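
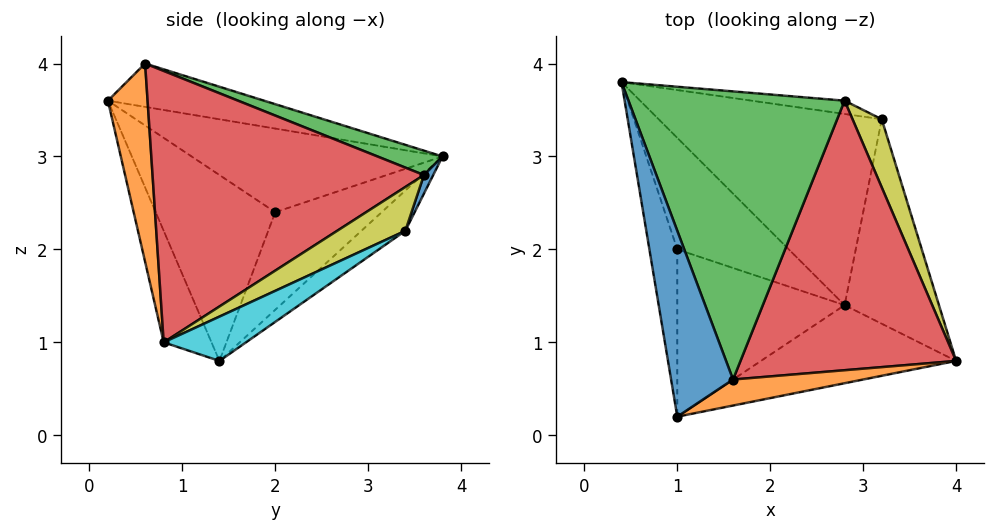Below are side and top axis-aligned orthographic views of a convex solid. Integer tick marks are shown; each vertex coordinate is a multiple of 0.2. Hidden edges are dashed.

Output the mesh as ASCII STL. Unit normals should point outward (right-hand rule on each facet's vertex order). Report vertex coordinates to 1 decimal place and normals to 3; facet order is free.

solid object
 facet normal -0.573 0.041 0.819
  outer loop
   vertex 1.6 0.6 4.0
   vertex 0.4 3.8 3.0
   vertex 1.0 0.2 3.6
  endloop
 endfacet
 facet normal 0.406 -0.874 0.266
  outer loop
   vertex 1.6 0.6 4.0
   vertex 1.0 0.2 3.6
   vertex 4.0 0.8 1.0
  endloop
 endfacet
 facet normal 0.106 0.333 0.937
  outer loop
   vertex 2.8 3.6 2.8
   vertex 0.4 3.8 3.0
   vertex 1.6 0.6 4.0
  endloop
 endfacet
 facet normal 0.781 -0.064 0.621
  outer loop
   vertex 2.8 3.6 2.8
   vertex 1.6 0.6 4.0
   vertex 4.0 0.8 1.0
  endloop
 endfacet
 facet normal -0.305 -0.788 -0.534
  outer loop
   vertex 2.8 1.4 0.8
   vertex 4.0 0.8 1.0
   vertex 1.0 0.2 3.6
  endloop
 endfacet
 facet normal -0.928 -0.206 -0.309
  outer loop
   vertex 1.0 2.0 2.4
   vertex 1.0 0.2 3.6
   vertex 0.4 3.8 3.0
  endloop
 endfacet
 facet normal -0.658 0.031 -0.752
  outer loop
   vertex 1.0 2.0 2.4
   vertex 0.4 3.8 3.0
   vertex 2.8 1.4 0.8
  endloop
 endfacet
 facet normal -0.679 -0.407 -0.611
  outer loop
   vertex 1.0 2.0 2.4
   vertex 2.8 1.4 0.8
   vertex 1.0 0.2 3.6
  endloop
 endfacet
 facet normal 0.832 0.000 0.555
  outer loop
   vertex 3.2 3.4 2.2
   vertex 2.8 3.6 2.8
   vertex 4.0 0.8 1.0
  endloop
 endfacet
 facet normal 0.373 0.481 -0.794
  outer loop
   vertex 3.2 3.4 2.2
   vertex 4.0 0.8 1.0
   vertex 2.8 1.4 0.8
  endloop
 endfacet
 facet normal 0.056 0.958 -0.282
  outer loop
   vertex 3.2 3.4 2.2
   vertex 0.4 3.8 3.0
   vertex 2.8 3.6 2.8
  endloop
 endfacet
 facet normal -0.144 0.587 -0.797
  outer loop
   vertex 3.2 3.4 2.2
   vertex 2.8 1.4 0.8
   vertex 0.4 3.8 3.0
  endloop
 endfacet
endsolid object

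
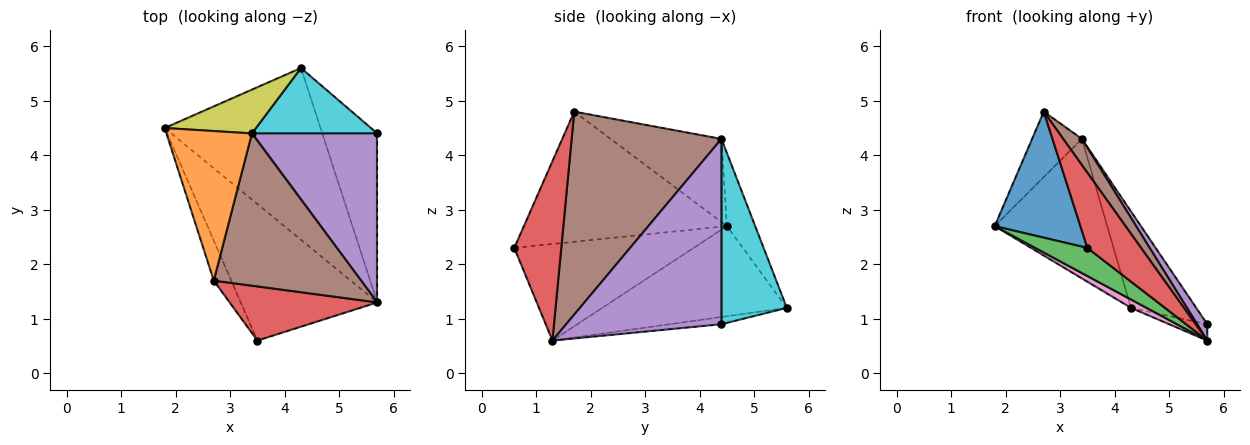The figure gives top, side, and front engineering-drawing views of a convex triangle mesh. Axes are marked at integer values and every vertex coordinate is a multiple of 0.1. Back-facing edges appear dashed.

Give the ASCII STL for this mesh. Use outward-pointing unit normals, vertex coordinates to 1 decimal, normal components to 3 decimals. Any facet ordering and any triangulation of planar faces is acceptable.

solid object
 facet normal -0.914 -0.386 -0.123
  outer loop
   vertex 2.7 1.7 4.8
   vertex 1.8 4.5 2.7
   vertex 3.5 0.6 2.3
  endloop
 endfacet
 facet normal -0.665 0.299 0.684
  outer loop
   vertex 3.4 4.4 4.3
   vertex 1.8 4.5 2.7
   vertex 2.7 1.7 4.8
  endloop
 endfacet
 facet normal -0.569 -0.166 -0.805
  outer loop
   vertex 5.7 1.3 0.6
   vertex 3.5 0.6 2.3
   vertex 1.8 4.5 2.7
  endloop
 endfacet
 facet normal 0.579 -0.662 0.476
  outer loop
   vertex 5.7 1.3 0.6
   vertex 2.7 1.7 4.8
   vertex 3.5 0.6 2.3
  endloop
 endfacet
 facet normal 0.827 -0.054 0.559
  outer loop
   vertex 5.7 1.3 0.6
   vertex 5.7 4.4 0.9
   vertex 3.4 4.4 4.3
  endloop
 endfacet
 facet normal 0.805 -0.100 0.585
  outer loop
   vertex 5.7 1.3 0.6
   vertex 3.4 4.4 4.3
   vertex 2.7 1.7 4.8
  endloop
 endfacet
 facet normal -0.500 -0.042 -0.865
  outer loop
   vertex 4.3 5.6 1.2
   vertex 5.7 1.3 0.6
   vertex 1.8 4.5 2.7
  endloop
 endfacet
 facet normal -0.130 0.096 -0.987
  outer loop
   vertex 4.3 5.6 1.2
   vertex 5.7 4.4 0.9
   vertex 5.7 1.3 0.6
  endloop
 endfacet
 facet normal -0.233 0.928 0.291
  outer loop
   vertex 4.3 5.6 1.2
   vertex 1.8 4.5 2.7
   vertex 3.4 4.4 4.3
  endloop
 endfacet
 facet normal 0.639 0.637 0.432
  outer loop
   vertex 4.3 5.6 1.2
   vertex 3.4 4.4 4.3
   vertex 5.7 4.4 0.9
  endloop
 endfacet
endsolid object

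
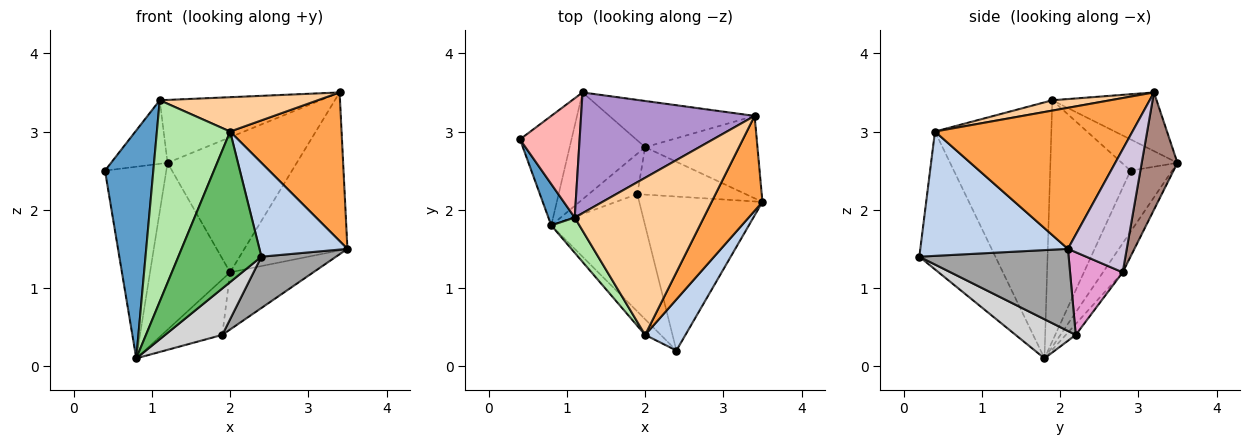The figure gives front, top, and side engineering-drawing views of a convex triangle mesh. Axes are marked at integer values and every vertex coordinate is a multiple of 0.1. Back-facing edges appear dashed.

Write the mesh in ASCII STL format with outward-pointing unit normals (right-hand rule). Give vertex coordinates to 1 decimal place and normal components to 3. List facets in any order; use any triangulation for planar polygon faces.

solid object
 facet normal -0.853 -0.513 0.093
  outer loop
   vertex 1.1 1.9 3.4
   vertex 0.4 2.9 2.5
   vertex 0.8 1.8 0.1
  endloop
 endfacet
 facet normal 0.827 -0.493 0.269
  outer loop
   vertex 2.0 0.4 3.0
   vertex 2.4 0.2 1.4
   vertex 3.5 2.1 1.5
  endloop
 endfacet
 facet normal 0.831 -0.469 0.299
  outer loop
   vertex 2.0 0.4 3.0
   vertex 3.5 2.1 1.5
   vertex 3.4 3.2 3.5
  endloop
 endfacet
 facet normal 0.078 -0.213 0.974
  outer loop
   vertex 2.0 0.4 3.0
   vertex 3.4 3.2 3.5
   vertex 1.1 1.9 3.4
  endloop
 endfacet
 facet normal -0.673 -0.735 -0.076
  outer loop
   vertex 2.0 0.4 3.0
   vertex 0.8 1.8 0.1
   vertex 2.4 0.2 1.4
  endloop
 endfacet
 facet normal -0.843 -0.530 0.093
  outer loop
   vertex 2.0 0.4 3.0
   vertex 1.1 1.9 3.4
   vertex 0.8 1.8 0.1
  endloop
 endfacet
 facet normal -0.508 0.748 -0.427
  outer loop
   vertex 1.2 3.5 2.6
   vertex 0.8 1.8 0.1
   vertex 0.4 2.9 2.5
  endloop
 endfacet
 facet normal -0.420 0.427 0.801
  outer loop
   vertex 1.2 3.5 2.6
   vertex 0.4 2.9 2.5
   vertex 1.1 1.9 3.4
  endloop
 endfacet
 facet normal -0.287 0.443 0.849
  outer loop
   vertex 1.2 3.5 2.6
   vertex 1.1 1.9 3.4
   vertex 3.4 3.2 3.5
  endloop
 endfacet
 facet normal 0.452 0.791 -0.413
  outer loop
   vertex 2.0 2.8 1.2
   vertex 3.4 3.2 3.5
   vertex 3.5 2.1 1.5
  endloop
 endfacet
 facet normal 0.253 0.915 -0.313
  outer loop
   vertex 2.0 2.8 1.2
   vertex 1.2 3.5 2.6
   vertex 3.4 3.2 3.5
  endloop
 endfacet
 facet normal -0.203 0.825 -0.528
  outer loop
   vertex 2.0 2.8 1.2
   vertex 0.8 1.8 0.1
   vertex 1.2 3.5 2.6
  endloop
 endfacet
 facet normal 0.438 0.692 -0.574
  outer loop
   vertex 1.9 2.2 0.4
   vertex 2.0 2.8 1.2
   vertex 3.5 2.1 1.5
  endloop
 endfacet
 facet normal -0.132 0.801 -0.584
  outer loop
   vertex 1.9 2.2 0.4
   vertex 0.8 1.8 0.1
   vertex 2.0 2.8 1.2
  endloop
 endfacet
 facet normal 0.535 -0.267 -0.802
  outer loop
   vertex 1.9 2.2 0.4
   vertex 3.5 2.1 1.5
   vertex 2.4 0.2 1.4
  endloop
 endfacet
 facet normal 0.361 -0.343 -0.867
  outer loop
   vertex 1.9 2.2 0.4
   vertex 2.4 0.2 1.4
   vertex 0.8 1.8 0.1
  endloop
 endfacet
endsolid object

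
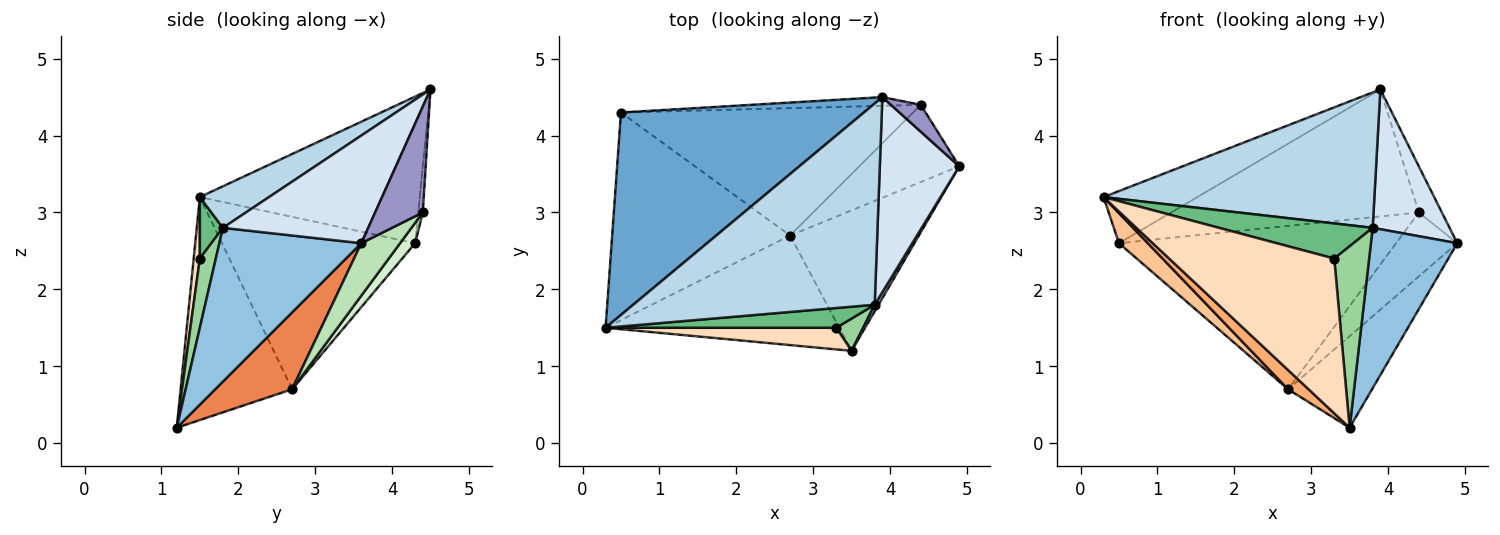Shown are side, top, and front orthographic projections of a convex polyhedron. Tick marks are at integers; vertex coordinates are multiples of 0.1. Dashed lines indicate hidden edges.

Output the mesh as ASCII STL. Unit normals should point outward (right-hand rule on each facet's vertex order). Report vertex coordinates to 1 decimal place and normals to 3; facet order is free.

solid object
 facet normal -0.505 0.215 0.836
  outer loop
   vertex 0.5 4.3 2.6
   vertex 0.3 1.5 3.2
   vertex 3.9 4.5 4.6
  endloop
 endfacet
 facet normal 0.854 -0.520 0.021
  outer loop
   vertex 3.8 1.8 2.8
   vertex 3.5 1.2 0.2
   vertex 4.9 3.6 2.6
  endloop
 endfacet
 facet normal 0.141 -0.553 0.821
  outer loop
   vertex 3.8 1.8 2.8
   vertex 3.9 4.5 4.6
   vertex 0.3 1.5 3.2
  endloop
 endfacet
 facet normal 0.740 -0.392 0.546
  outer loop
   vertex 3.8 1.8 2.8
   vertex 4.9 3.6 2.6
   vertex 3.9 4.5 4.6
  endloop
 endfacet
 facet normal 0.447 0.488 -0.749
  outer loop
   vertex 2.7 2.7 0.7
   vertex 4.9 3.6 2.6
   vertex 3.5 1.2 0.2
  endloop
 endfacet
 facet normal -0.685 -0.126 -0.718
  outer loop
   vertex 2.7 2.7 0.7
   vertex 3.5 1.2 0.2
   vertex 0.3 1.5 3.2
  endloop
 endfacet
 facet normal -0.692 -0.104 -0.714
  outer loop
   vertex 2.7 2.7 0.7
   vertex 0.3 1.5 3.2
   vertex 0.5 4.3 2.6
  endloop
 endfacet
 facet normal 0.037 -0.990 0.138
  outer loop
   vertex 3.3 1.5 2.4
   vertex 0.3 1.5 3.2
   vertex 3.5 1.2 0.2
  endloop
 endfacet
 facet normal 0.130 -0.864 0.486
  outer loop
   vertex 3.3 1.5 2.4
   vertex 3.8 1.8 2.8
   vertex 0.3 1.5 3.2
  endloop
 endfacet
 facet normal 0.411 -0.898 0.160
  outer loop
   vertex 3.3 1.5 2.4
   vertex 3.5 1.2 0.2
   vertex 3.8 1.8 2.8
  endloop
 endfacet
 facet normal 0.375 0.591 -0.714
  outer loop
   vertex 4.4 4.4 3.0
   vertex 4.9 3.6 2.6
   vertex 2.7 2.7 0.7
  endloop
 endfacet
 facet normal 0.043 0.788 -0.614
  outer loop
   vertex 4.4 4.4 3.0
   vertex 2.7 2.7 0.7
   vertex 0.5 4.3 2.6
  endloop
 endfacet
 facet normal 0.872 0.422 0.246
  outer loop
   vertex 4.4 4.4 3.0
   vertex 3.9 4.5 4.6
   vertex 4.9 3.6 2.6
  endloop
 endfacet
 facet normal -0.019 0.998 -0.068
  outer loop
   vertex 4.4 4.4 3.0
   vertex 0.5 4.3 2.6
   vertex 3.9 4.5 4.6
  endloop
 endfacet
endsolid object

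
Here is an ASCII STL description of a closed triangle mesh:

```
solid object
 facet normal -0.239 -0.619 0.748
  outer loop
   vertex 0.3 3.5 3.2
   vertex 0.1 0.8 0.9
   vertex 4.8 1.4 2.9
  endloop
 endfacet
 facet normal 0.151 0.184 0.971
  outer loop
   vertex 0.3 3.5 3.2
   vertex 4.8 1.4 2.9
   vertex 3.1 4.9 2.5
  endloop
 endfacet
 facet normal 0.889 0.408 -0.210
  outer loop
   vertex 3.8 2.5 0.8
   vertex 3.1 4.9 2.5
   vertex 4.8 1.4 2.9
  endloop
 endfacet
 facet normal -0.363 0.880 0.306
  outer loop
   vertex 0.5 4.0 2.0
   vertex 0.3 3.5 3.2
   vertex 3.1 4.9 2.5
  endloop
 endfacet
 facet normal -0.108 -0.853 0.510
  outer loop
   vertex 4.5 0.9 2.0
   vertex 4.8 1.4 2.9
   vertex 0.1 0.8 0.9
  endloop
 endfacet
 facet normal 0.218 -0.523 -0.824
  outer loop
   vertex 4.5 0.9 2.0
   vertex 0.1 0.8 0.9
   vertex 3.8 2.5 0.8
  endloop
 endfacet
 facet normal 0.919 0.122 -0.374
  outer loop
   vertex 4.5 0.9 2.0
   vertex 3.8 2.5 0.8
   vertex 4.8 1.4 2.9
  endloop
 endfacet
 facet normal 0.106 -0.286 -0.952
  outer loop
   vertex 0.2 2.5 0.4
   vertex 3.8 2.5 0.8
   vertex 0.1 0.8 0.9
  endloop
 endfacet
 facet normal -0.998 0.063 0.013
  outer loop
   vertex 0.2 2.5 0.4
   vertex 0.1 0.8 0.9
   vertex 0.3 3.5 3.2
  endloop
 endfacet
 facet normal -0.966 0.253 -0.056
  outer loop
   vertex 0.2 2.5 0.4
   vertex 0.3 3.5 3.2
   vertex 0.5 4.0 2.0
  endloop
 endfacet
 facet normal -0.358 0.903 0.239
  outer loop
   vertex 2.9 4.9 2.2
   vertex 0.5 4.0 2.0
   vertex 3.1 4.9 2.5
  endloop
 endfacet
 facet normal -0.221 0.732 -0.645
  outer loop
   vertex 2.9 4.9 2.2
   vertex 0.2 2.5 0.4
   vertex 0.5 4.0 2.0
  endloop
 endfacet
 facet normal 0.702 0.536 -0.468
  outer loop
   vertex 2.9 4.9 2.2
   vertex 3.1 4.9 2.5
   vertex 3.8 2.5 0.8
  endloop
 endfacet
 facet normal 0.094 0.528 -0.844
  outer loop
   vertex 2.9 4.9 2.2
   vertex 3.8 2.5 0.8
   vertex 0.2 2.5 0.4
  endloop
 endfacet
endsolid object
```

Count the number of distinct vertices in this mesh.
9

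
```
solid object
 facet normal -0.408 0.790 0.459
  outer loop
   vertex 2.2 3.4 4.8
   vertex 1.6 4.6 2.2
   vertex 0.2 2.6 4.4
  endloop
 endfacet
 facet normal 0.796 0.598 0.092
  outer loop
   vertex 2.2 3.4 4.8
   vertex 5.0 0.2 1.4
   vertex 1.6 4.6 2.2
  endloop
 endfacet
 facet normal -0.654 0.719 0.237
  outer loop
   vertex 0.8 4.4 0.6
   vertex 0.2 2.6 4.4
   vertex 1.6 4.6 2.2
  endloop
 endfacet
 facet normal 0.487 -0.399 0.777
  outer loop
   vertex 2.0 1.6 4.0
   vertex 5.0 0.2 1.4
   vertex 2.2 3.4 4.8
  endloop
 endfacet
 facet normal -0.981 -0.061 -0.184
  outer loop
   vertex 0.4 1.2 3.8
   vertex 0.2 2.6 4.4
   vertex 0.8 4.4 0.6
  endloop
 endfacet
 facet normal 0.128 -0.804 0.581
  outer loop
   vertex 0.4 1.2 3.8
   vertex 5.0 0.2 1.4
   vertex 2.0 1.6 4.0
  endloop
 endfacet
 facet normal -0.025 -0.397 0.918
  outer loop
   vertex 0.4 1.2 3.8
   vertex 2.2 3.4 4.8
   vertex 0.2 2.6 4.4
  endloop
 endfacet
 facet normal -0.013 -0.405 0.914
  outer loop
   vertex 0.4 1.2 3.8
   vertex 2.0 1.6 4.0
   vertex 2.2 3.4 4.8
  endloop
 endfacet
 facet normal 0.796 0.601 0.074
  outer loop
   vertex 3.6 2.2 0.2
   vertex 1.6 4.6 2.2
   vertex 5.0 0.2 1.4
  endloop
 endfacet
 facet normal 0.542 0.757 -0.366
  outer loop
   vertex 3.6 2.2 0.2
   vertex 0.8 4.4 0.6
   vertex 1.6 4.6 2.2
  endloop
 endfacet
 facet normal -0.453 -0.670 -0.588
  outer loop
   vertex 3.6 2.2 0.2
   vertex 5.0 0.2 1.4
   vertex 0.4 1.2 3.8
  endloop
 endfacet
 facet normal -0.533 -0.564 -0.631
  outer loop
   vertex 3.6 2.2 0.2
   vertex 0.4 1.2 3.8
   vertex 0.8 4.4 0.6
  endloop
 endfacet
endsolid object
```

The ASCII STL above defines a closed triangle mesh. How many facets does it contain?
12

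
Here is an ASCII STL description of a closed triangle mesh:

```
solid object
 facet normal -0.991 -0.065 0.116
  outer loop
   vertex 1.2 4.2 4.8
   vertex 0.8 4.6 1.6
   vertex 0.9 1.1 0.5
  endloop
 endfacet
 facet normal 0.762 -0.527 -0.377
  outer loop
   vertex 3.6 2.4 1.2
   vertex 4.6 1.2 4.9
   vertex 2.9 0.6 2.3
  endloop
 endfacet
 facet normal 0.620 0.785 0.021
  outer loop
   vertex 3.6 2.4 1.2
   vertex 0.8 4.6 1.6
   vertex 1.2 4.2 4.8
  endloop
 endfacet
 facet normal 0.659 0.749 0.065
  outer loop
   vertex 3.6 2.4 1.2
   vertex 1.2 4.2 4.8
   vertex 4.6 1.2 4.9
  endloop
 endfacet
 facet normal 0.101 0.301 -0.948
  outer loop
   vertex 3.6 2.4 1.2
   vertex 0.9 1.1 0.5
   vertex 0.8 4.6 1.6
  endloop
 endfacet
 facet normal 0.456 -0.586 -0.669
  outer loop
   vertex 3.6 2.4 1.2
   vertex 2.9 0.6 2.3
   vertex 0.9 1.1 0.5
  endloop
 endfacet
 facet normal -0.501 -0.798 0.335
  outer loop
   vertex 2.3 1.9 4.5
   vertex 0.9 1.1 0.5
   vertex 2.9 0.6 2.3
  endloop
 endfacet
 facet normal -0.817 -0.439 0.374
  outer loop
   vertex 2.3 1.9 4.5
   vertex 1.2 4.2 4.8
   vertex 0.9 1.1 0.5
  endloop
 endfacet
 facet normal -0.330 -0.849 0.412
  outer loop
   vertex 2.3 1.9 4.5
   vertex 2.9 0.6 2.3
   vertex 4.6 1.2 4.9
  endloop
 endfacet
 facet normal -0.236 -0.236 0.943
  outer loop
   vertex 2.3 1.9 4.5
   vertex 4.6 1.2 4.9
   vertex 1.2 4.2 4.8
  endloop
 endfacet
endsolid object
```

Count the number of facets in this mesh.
10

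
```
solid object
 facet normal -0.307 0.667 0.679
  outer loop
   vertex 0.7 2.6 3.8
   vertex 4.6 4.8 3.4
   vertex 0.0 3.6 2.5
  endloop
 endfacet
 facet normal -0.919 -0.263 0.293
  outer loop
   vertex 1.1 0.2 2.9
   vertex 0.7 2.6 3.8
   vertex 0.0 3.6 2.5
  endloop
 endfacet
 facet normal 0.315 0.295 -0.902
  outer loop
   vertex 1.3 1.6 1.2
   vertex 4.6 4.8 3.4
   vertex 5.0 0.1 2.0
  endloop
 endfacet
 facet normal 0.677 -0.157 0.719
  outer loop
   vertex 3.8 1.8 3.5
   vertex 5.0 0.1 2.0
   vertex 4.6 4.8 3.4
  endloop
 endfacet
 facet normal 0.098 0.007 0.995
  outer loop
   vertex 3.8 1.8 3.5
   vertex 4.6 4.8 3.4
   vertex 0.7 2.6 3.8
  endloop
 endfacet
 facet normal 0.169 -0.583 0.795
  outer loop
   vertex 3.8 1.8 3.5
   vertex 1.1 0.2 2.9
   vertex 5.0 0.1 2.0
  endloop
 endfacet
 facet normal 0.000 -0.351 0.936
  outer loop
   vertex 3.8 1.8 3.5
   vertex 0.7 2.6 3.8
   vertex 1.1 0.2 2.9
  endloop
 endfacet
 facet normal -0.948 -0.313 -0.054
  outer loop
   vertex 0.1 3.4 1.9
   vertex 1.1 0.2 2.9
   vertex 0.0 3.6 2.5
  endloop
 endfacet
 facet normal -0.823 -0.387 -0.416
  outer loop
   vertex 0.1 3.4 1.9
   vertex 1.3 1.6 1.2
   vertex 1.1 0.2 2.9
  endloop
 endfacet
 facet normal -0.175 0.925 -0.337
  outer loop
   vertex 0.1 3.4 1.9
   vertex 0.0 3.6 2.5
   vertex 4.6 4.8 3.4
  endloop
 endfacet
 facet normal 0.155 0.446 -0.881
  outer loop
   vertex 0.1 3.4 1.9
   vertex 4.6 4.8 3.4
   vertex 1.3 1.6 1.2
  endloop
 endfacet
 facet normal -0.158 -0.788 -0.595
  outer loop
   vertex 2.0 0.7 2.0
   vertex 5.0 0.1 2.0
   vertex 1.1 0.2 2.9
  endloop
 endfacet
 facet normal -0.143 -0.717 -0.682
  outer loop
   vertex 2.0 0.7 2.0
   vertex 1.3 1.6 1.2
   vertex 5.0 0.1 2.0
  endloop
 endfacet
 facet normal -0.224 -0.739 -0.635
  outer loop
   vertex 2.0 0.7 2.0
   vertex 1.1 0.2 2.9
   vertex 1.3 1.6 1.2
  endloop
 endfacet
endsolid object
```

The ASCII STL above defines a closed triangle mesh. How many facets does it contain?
14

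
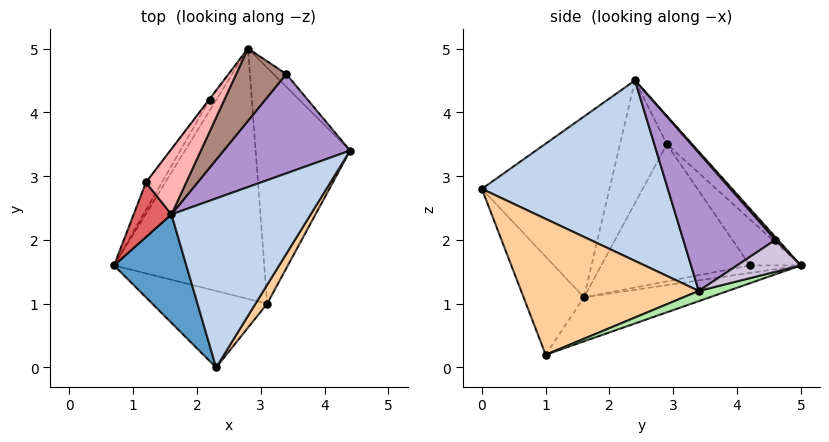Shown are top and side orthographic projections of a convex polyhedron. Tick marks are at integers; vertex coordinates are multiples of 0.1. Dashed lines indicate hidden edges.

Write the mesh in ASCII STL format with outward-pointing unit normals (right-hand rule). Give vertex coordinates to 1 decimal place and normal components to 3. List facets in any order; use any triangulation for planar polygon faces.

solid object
 facet normal -0.819 -0.471 0.328
  outer loop
   vertex 1.6 2.4 4.5
   vertex 0.7 1.6 1.1
   vertex 2.3 0.0 2.8
  endloop
 endfacet
 facet normal 0.776 -0.198 0.599
  outer loop
   vertex 1.6 2.4 4.5
   vertex 2.3 0.0 2.8
   vertex 4.4 3.4 1.2
  endloop
 endfacet
 facet normal -0.367 -0.825 -0.430
  outer loop
   vertex 3.1 1.0 0.2
   vertex 2.3 0.0 2.8
   vertex 0.7 1.6 1.1
  endloop
 endfacet
 facet normal 0.864 -0.499 0.074
  outer loop
   vertex 3.1 1.0 0.2
   vertex 4.4 3.4 1.2
   vertex 2.3 0.0 2.8
  endloop
 endfacet
 facet normal -0.268 0.300 -0.915
  outer loop
   vertex 3.1 1.0 0.2
   vertex 0.7 1.6 1.1
   vertex 2.8 5.0 1.6
  endloop
 endfacet
 facet normal 0.101 0.335 -0.937
  outer loop
   vertex 3.1 1.0 0.2
   vertex 2.8 5.0 1.6
   vertex 4.4 3.4 1.2
  endloop
 endfacet
 facet normal -0.941 -0.173 0.290
  outer loop
   vertex 1.2 2.9 3.5
   vertex 0.7 1.6 1.1
   vertex 1.6 2.4 4.5
  endloop
 endfacet
 facet normal -0.372 0.762 0.530
  outer loop
   vertex 1.2 2.9 3.5
   vertex 1.6 2.4 4.5
   vertex 2.8 5.0 1.6
  endloop
 endfacet
 facet normal 0.728 0.162 0.667
  outer loop
   vertex 3.4 4.6 2.0
   vertex 1.6 2.4 4.5
   vertex 4.4 3.4 1.2
  endloop
 endfacet
 facet normal 0.650 0.715 -0.260
  outer loop
   vertex 3.4 4.6 2.0
   vertex 4.4 3.4 1.2
   vertex 2.8 5.0 1.6
  endloop
 endfacet
 facet normal 0.040 0.736 0.676
  outer loop
   vertex 3.4 4.6 2.0
   vertex 2.8 5.0 1.6
   vertex 1.6 2.4 4.5
  endloop
 endfacet
 facet normal -0.649 0.487 -0.584
  outer loop
   vertex 2.2 4.2 1.6
   vertex 2.8 5.0 1.6
   vertex 0.7 1.6 1.1
  endloop
 endfacet
 facet normal -0.854 0.512 -0.099
  outer loop
   vertex 2.2 4.2 1.6
   vertex 0.7 1.6 1.1
   vertex 1.2 2.9 3.5
  endloop
 endfacet
 facet normal -0.800 0.600 -0.011
  outer loop
   vertex 2.2 4.2 1.6
   vertex 1.2 2.9 3.5
   vertex 2.8 5.0 1.6
  endloop
 endfacet
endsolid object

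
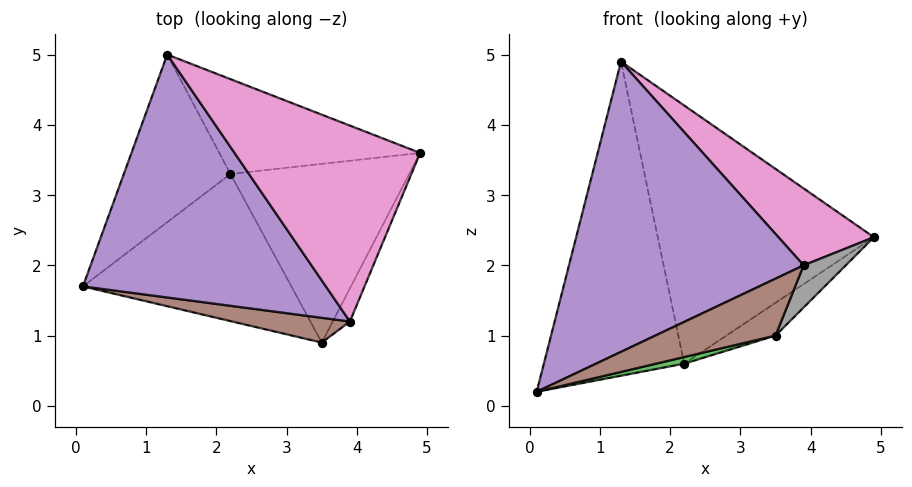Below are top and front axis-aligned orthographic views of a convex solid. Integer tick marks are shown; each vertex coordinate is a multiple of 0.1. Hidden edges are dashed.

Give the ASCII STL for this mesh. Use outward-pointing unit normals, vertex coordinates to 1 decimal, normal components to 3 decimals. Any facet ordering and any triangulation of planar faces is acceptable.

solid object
 facet normal -0.503 0.762 -0.407
  outer loop
   vertex 2.2 3.3 0.6
   vertex 0.1 1.7 0.2
   vertex 1.3 5.0 4.9
  endloop
 endfacet
 facet normal 0.125 0.931 -0.342
  outer loop
   vertex 2.2 3.3 0.6
   vertex 1.3 5.0 4.9
   vertex 4.9 3.6 2.4
  endloop
 endfacet
 facet normal 0.219 -0.044 -0.975
  outer loop
   vertex 2.2 3.3 0.6
   vertex 3.5 0.9 1.0
   vertex 0.1 1.7 0.2
  endloop
 endfacet
 facet normal 0.536 0.152 -0.830
  outer loop
   vertex 2.2 3.3 0.6
   vertex 4.9 3.6 2.4
   vertex 3.5 0.9 1.0
  endloop
 endfacet
 facet normal -0.375 -0.711 0.595
  outer loop
   vertex 3.9 1.2 2.0
   vertex 1.3 5.0 4.9
   vertex 0.1 1.7 0.2
  endloop
 endfacet
 facet normal -0.296 -0.876 0.381
  outer loop
   vertex 3.9 1.2 2.0
   vertex 0.1 1.7 0.2
   vertex 3.5 0.9 1.0
  endloop
 endfacet
 facet normal 0.450 -0.326 0.831
  outer loop
   vertex 3.9 1.2 2.0
   vertex 4.9 3.6 2.4
   vertex 1.3 5.0 4.9
  endloop
 endfacet
 facet normal 0.906 -0.334 -0.262
  outer loop
   vertex 3.9 1.2 2.0
   vertex 3.5 0.9 1.0
   vertex 4.9 3.6 2.4
  endloop
 endfacet
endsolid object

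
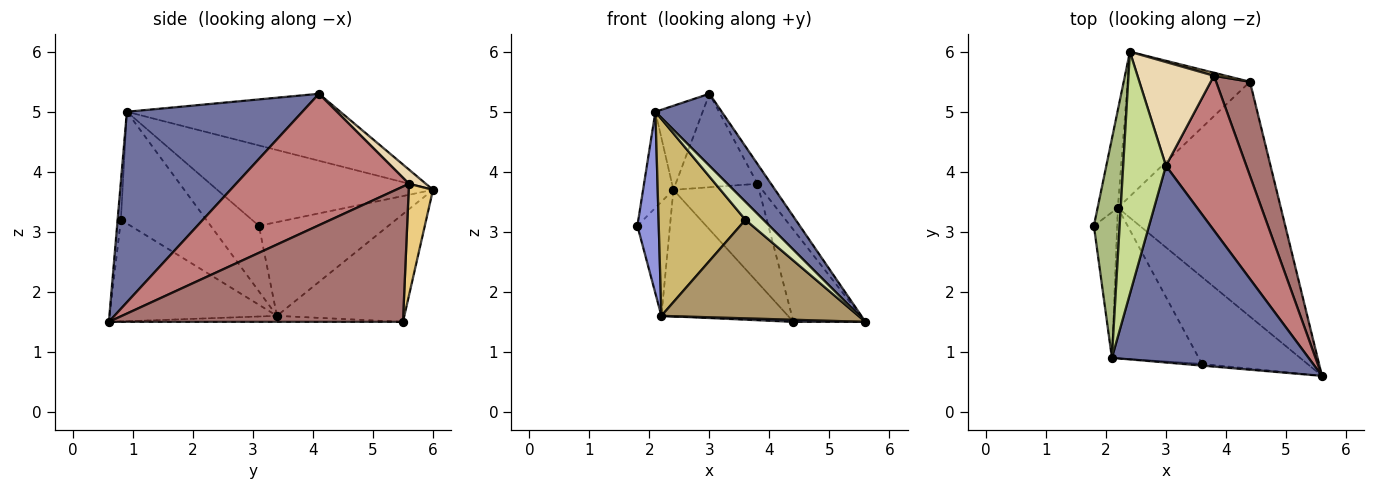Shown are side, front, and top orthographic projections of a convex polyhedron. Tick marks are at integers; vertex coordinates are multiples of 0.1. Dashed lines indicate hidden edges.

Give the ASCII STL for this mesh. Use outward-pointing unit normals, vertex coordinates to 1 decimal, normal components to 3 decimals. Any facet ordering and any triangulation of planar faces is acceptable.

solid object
 facet normal 0.673 -0.254 0.695
  outer loop
   vertex 2.1 0.9 5.0
   vertex 5.6 0.6 1.5
   vertex 3.0 4.1 5.3
  endloop
 endfacet
 facet normal -0.037 -0.009 -0.999
  outer loop
   vertex 2.2 3.4 1.6
   vertex 4.4 5.5 1.5
   vertex 5.6 0.6 1.5
  endloop
 endfacet
 facet normal -0.870 -0.385 -0.309
  outer loop
   vertex 2.2 3.4 1.6
   vertex 2.1 0.9 5.0
   vertex 1.8 3.1 3.1
  endloop
 endfacet
 facet normal -0.949 0.239 -0.205
  outer loop
   vertex 2.4 6.0 3.7
   vertex 2.2 3.4 1.6
   vertex 1.8 3.1 3.1
  endloop
 endfacet
 facet normal -0.553 0.549 -0.627
  outer loop
   vertex 2.4 6.0 3.7
   vertex 4.4 5.5 1.5
   vertex 2.2 3.4 1.6
  endloop
 endfacet
 facet normal -0.944 0.133 0.303
  outer loop
   vertex 2.4 6.0 3.7
   vertex 1.8 3.1 3.1
   vertex 2.1 0.9 5.0
  endloop
 endfacet
 facet normal -0.829 0.184 0.529
  outer loop
   vertex 2.4 6.0 3.7
   vertex 2.1 0.9 5.0
   vertex 3.0 4.1 5.3
  endloop
 endfacet
 facet normal -0.177 -0.980 -0.093
  outer loop
   vertex 3.6 0.8 3.2
   vertex 5.6 0.6 1.5
   vertex 2.1 0.9 5.0
  endloop
 endfacet
 facet normal -0.537 -0.633 -0.558
  outer loop
   vertex 3.6 0.8 3.2
   vertex 2.2 3.4 1.6
   vertex 5.6 0.6 1.5
  endloop
 endfacet
 facet normal -0.616 -0.626 -0.478
  outer loop
   vertex 3.6 0.8 3.2
   vertex 2.1 0.9 5.0
   vertex 2.2 3.4 1.6
  endloop
 endfacet
 facet normal 0.273 0.962 0.029
  outer loop
   vertex 3.8 5.6 3.8
   vertex 4.4 5.5 1.5
   vertex 2.4 6.0 3.7
  endloop
 endfacet
 facet normal 0.137 0.663 0.736
  outer loop
   vertex 3.8 5.6 3.8
   vertex 2.4 6.0 3.7
   vertex 3.0 4.1 5.3
  endloop
 endfacet
 facet normal 0.944 0.231 0.236
  outer loop
   vertex 3.8 5.6 3.8
   vertex 5.6 0.6 1.5
   vertex 4.4 5.5 1.5
  endloop
 endfacet
 facet normal 0.851 0.067 0.521
  outer loop
   vertex 3.8 5.6 3.8
   vertex 3.0 4.1 5.3
   vertex 5.6 0.6 1.5
  endloop
 endfacet
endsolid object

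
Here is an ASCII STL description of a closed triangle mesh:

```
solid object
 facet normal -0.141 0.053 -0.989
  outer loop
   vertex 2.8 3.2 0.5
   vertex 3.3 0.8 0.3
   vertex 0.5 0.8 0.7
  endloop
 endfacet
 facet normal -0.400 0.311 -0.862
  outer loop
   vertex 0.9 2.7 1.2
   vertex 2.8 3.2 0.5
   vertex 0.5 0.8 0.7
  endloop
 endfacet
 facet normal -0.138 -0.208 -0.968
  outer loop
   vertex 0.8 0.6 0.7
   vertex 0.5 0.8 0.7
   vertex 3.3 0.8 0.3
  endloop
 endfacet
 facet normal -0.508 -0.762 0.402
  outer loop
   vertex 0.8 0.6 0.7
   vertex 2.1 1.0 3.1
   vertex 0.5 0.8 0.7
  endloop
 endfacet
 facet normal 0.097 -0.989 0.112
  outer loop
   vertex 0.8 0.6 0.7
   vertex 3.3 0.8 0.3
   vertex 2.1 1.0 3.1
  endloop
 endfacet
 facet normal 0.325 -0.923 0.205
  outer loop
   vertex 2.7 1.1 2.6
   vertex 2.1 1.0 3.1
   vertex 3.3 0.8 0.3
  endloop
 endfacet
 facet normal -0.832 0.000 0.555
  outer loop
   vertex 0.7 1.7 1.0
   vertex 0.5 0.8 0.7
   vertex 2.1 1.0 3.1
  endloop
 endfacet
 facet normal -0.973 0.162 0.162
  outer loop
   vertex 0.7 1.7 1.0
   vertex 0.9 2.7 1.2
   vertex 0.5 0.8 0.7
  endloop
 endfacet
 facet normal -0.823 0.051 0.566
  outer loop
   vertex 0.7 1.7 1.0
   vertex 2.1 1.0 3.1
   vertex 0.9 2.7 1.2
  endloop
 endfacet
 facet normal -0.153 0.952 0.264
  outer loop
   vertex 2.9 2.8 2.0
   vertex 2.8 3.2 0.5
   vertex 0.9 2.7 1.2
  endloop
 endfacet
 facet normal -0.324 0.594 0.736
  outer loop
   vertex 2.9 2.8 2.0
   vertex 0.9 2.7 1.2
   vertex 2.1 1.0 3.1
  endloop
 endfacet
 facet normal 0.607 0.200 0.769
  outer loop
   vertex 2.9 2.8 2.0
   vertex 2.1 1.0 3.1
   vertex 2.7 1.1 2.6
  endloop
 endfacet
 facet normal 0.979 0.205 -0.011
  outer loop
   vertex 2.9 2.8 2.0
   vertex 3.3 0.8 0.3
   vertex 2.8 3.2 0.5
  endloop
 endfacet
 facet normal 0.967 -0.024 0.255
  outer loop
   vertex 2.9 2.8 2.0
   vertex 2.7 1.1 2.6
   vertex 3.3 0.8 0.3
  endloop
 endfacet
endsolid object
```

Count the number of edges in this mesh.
21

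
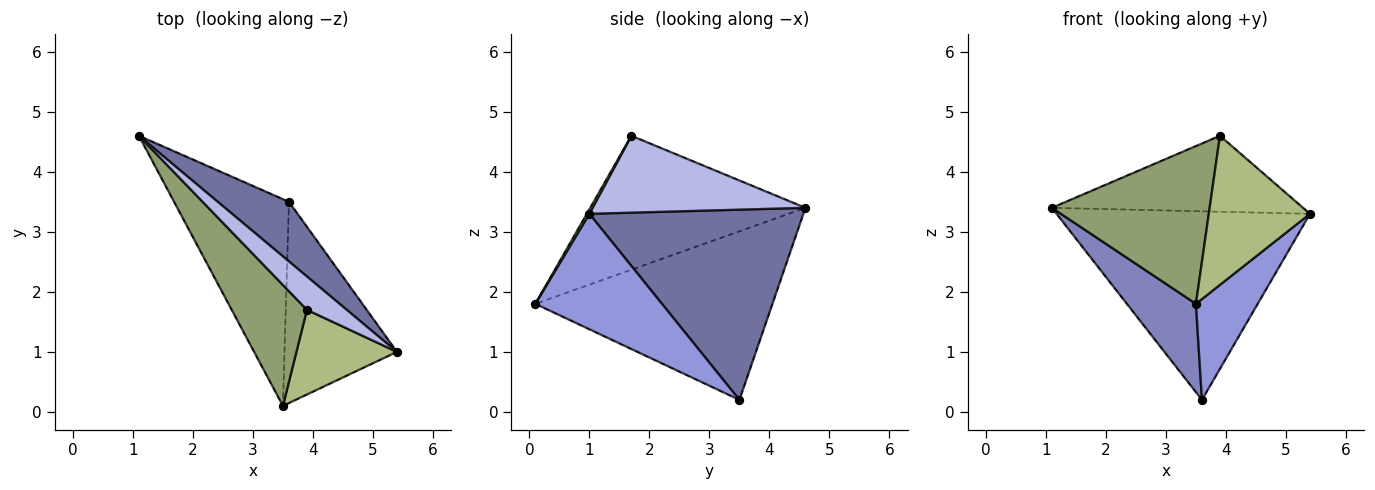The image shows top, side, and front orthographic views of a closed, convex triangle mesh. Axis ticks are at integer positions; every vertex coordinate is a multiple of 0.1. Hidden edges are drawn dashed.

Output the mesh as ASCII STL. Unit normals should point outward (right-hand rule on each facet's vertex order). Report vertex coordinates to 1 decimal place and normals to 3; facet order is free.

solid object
 facet normal 0.627 0.743 0.235
  outer loop
   vertex 3.6 3.5 0.2
   vertex 1.1 4.6 3.4
   vertex 5.4 1.0 3.3
  endloop
 endfacet
 facet normal -0.804 -0.234 -0.547
  outer loop
   vertex 3.6 3.5 0.2
   vertex 3.5 0.1 1.8
   vertex 1.1 4.6 3.4
  endloop
 endfacet
 facet normal 0.676 -0.330 -0.659
  outer loop
   vertex 3.6 3.5 0.2
   vertex 5.4 1.0 3.3
   vertex 3.5 0.1 1.8
  endloop
 endfacet
 facet normal 0.613 0.723 0.318
  outer loop
   vertex 3.9 1.7 4.6
   vertex 5.4 1.0 3.3
   vertex 1.1 4.6 3.4
  endloop
 endfacet
 facet normal -0.735 -0.539 0.413
  outer loop
   vertex 3.9 1.7 4.6
   vertex 1.1 4.6 3.4
   vertex 3.5 0.1 1.8
  endloop
 endfacet
 facet normal 0.022 -0.869 0.494
  outer loop
   vertex 3.9 1.7 4.6
   vertex 3.5 0.1 1.8
   vertex 5.4 1.0 3.3
  endloop
 endfacet
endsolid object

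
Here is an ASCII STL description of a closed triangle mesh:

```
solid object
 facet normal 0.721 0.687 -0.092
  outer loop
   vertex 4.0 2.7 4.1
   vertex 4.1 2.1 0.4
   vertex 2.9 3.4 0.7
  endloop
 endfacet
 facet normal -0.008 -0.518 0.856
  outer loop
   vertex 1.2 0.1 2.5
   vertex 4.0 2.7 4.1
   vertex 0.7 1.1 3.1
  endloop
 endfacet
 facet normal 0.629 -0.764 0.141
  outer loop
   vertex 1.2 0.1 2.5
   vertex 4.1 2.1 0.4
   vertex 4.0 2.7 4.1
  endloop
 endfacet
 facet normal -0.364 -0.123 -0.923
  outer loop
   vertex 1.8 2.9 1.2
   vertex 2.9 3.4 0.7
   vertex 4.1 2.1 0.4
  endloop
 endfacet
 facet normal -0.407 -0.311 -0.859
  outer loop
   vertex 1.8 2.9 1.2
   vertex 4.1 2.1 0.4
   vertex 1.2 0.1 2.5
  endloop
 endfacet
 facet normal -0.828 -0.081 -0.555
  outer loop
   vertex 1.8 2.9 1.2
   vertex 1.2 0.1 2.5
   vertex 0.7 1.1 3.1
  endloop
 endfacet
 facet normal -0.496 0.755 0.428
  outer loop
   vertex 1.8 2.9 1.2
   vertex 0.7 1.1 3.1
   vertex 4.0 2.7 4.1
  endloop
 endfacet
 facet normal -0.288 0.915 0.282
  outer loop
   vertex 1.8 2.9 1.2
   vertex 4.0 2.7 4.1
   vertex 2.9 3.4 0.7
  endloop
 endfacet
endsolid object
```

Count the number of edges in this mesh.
12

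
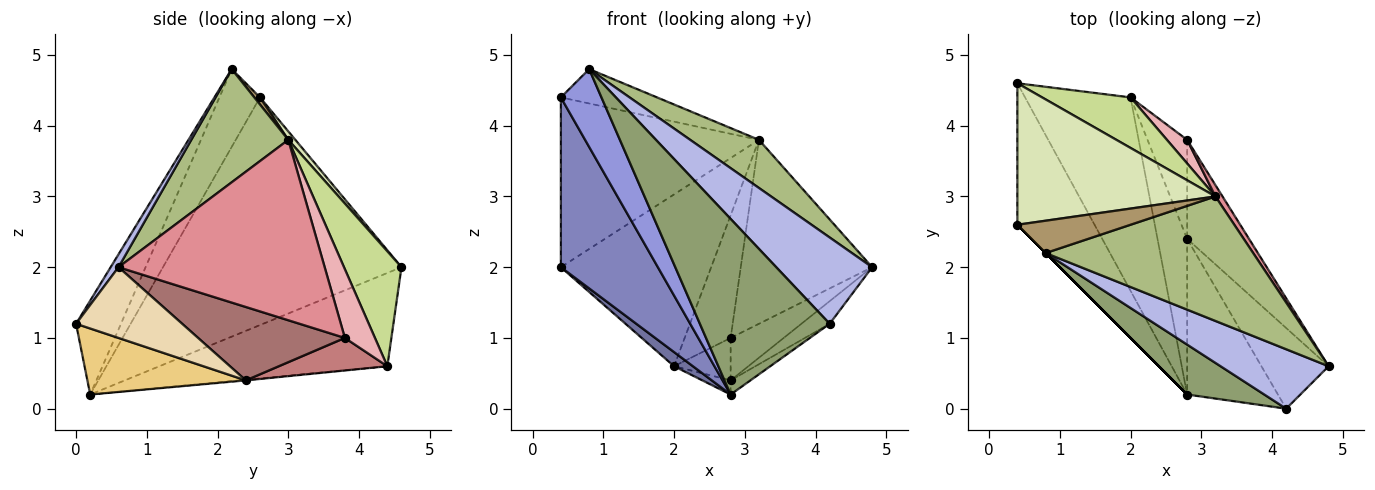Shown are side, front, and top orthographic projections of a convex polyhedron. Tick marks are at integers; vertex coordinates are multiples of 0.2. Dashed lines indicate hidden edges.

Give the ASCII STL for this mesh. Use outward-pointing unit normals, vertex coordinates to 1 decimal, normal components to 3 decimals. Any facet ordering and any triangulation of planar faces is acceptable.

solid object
 facet normal -0.661 -0.055 -0.748
  outer loop
   vertex 2.0 4.4 0.6
   vertex 2.8 0.2 0.2
   vertex 0.4 4.6 2.0
  endloop
 endfacet
 facet normal -0.884 -0.359 -0.300
  outer loop
   vertex 0.4 2.6 4.4
   vertex 0.4 4.6 2.0
   vertex 2.8 0.2 0.2
  endloop
 endfacet
 facet normal -0.707 -0.707 0.000
  outer loop
   vertex 0.4 2.6 4.4
   vertex 2.8 0.2 0.2
   vertex 0.8 2.2 4.8
  endloop
 endfacet
 facet normal 0.067 -0.822 0.566
  outer loop
   vertex 4.2 0.0 1.2
   vertex 4.8 0.6 2.0
   vertex 0.8 2.2 4.8
  endloop
 endfacet
 facet normal -0.316 -0.913 0.260
  outer loop
   vertex 4.2 0.0 1.2
   vertex 0.8 2.2 4.8
   vertex 2.8 0.2 0.2
  endloop
 endfacet
 facet normal 0.453 -0.321 0.831
  outer loop
   vertex 3.2 3.0 3.8
   vertex 0.8 2.2 4.8
   vertex 4.8 0.6 2.0
  endloop
 endfacet
 facet normal 0.344 0.901 0.265
  outer loop
   vertex 3.2 3.0 3.8
   vertex 2.0 4.4 0.6
   vertex 0.4 4.6 2.0
  endloop
 endfacet
 facet normal 0.027 0.768 0.640
  outer loop
   vertex 3.2 3.0 3.8
   vertex 0.4 4.6 2.0
   vertex 0.4 2.6 4.4
  endloop
 endfacet
 facet normal 0.043 0.728 0.685
  outer loop
   vertex 3.2 3.0 3.8
   vertex 0.4 2.6 4.4
   vertex 0.8 2.2 4.8
  endloop
 endfacet
 facet normal -0.023 0.091 -0.996
  outer loop
   vertex 2.8 2.4 0.4
   vertex 2.8 0.2 0.2
   vertex 2.0 4.4 0.6
  endloop
 endfacet
 facet normal 0.587 0.073 -0.807
  outer loop
   vertex 2.8 2.4 0.4
   vertex 4.2 0.0 1.2
   vertex 2.8 0.2 0.2
  endloop
 endfacet
 facet normal 0.712 0.190 -0.676
  outer loop
   vertex 2.8 2.4 0.4
   vertex 4.8 0.6 2.0
   vertex 4.2 0.0 1.2
  endloop
 endfacet
 facet normal 0.737 0.266 -0.621
  outer loop
   vertex 2.8 3.8 1.0
   vertex 4.8 0.6 2.0
   vertex 2.8 2.4 0.4
  endloop
 endfacet
 facet normal 0.603 0.314 -0.734
  outer loop
   vertex 2.8 3.8 1.0
   vertex 2.8 2.4 0.4
   vertex 2.0 4.4 0.6
  endloop
 endfacet
 facet normal 0.843 0.537 0.033
  outer loop
   vertex 2.8 3.8 1.0
   vertex 3.2 3.0 3.8
   vertex 4.8 0.6 2.0
  endloop
 endfacet
 facet normal 0.540 0.826 0.159
  outer loop
   vertex 2.8 3.8 1.0
   vertex 2.0 4.4 0.6
   vertex 3.2 3.0 3.8
  endloop
 endfacet
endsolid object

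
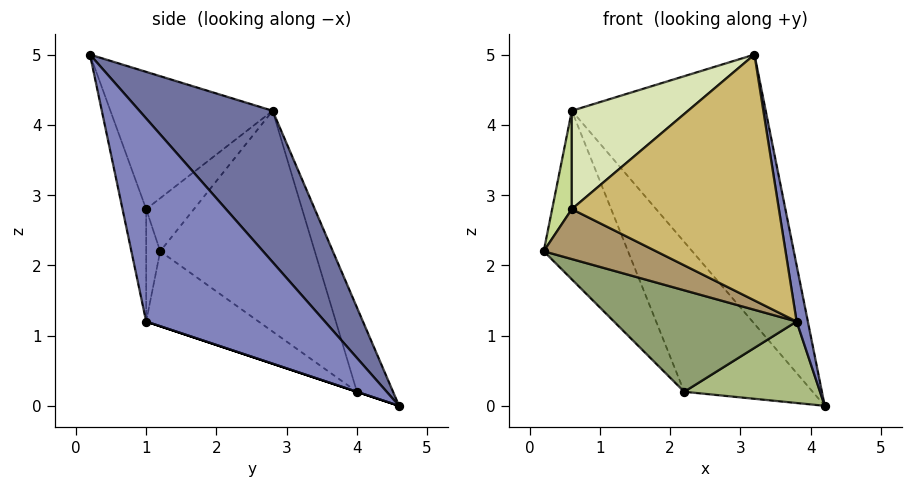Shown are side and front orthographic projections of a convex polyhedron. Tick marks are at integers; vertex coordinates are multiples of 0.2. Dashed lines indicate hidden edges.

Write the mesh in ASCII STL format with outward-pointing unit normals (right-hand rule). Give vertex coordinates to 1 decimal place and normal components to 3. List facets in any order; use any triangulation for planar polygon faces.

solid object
 facet normal 0.434 0.632 0.643
  outer loop
   vertex 0.6 2.8 4.2
   vertex 3.2 0.2 5.0
   vertex 4.2 4.6 0.0
  endloop
 endfacet
 facet normal 0.988 -0.062 0.143
  outer loop
   vertex 3.8 1.0 1.2
   vertex 4.2 4.6 0.0
   vertex 3.2 0.2 5.0
  endloop
 endfacet
 facet normal -0.860 0.469 -0.203
  outer loop
   vertex 2.2 4.0 0.2
   vertex 0.2 1.2 2.2
   vertex 0.6 2.8 4.2
  endloop
 endfacet
 facet normal -0.266 0.947 0.178
  outer loop
   vertex 2.2 4.0 0.2
   vertex 0.6 2.8 4.2
   vertex 4.2 4.6 0.0
  endloop
 endfacet
 facet normal -0.264 -0.429 -0.864
  outer loop
   vertex 2.2 4.0 0.2
   vertex 3.8 1.0 1.2
   vertex 0.2 1.2 2.2
  endloop
 endfacet
 facet normal 0.000 -0.316 -0.949
  outer loop
   vertex 2.2 4.0 0.2
   vertex 4.2 4.6 0.0
   vertex 3.8 1.0 1.2
  endloop
 endfacet
 facet normal -0.831 -0.342 0.440
  outer loop
   vertex 0.6 1.0 2.8
   vertex 0.6 2.8 4.2
   vertex 0.2 1.2 2.2
  endloop
 endfacet
 facet normal -0.651 -0.466 0.599
  outer loop
   vertex 0.6 1.0 2.8
   vertex 3.2 0.2 5.0
   vertex 0.6 2.8 4.2
  endloop
 endfacet
 facet normal -0.120 -0.963 -0.241
  outer loop
   vertex 0.6 1.0 2.8
   vertex 0.2 1.2 2.2
   vertex 3.8 1.0 1.2
  endloop
 endfacet
 facet normal -0.111 -0.969 -0.221
  outer loop
   vertex 0.6 1.0 2.8
   vertex 3.8 1.0 1.2
   vertex 3.2 0.2 5.0
  endloop
 endfacet
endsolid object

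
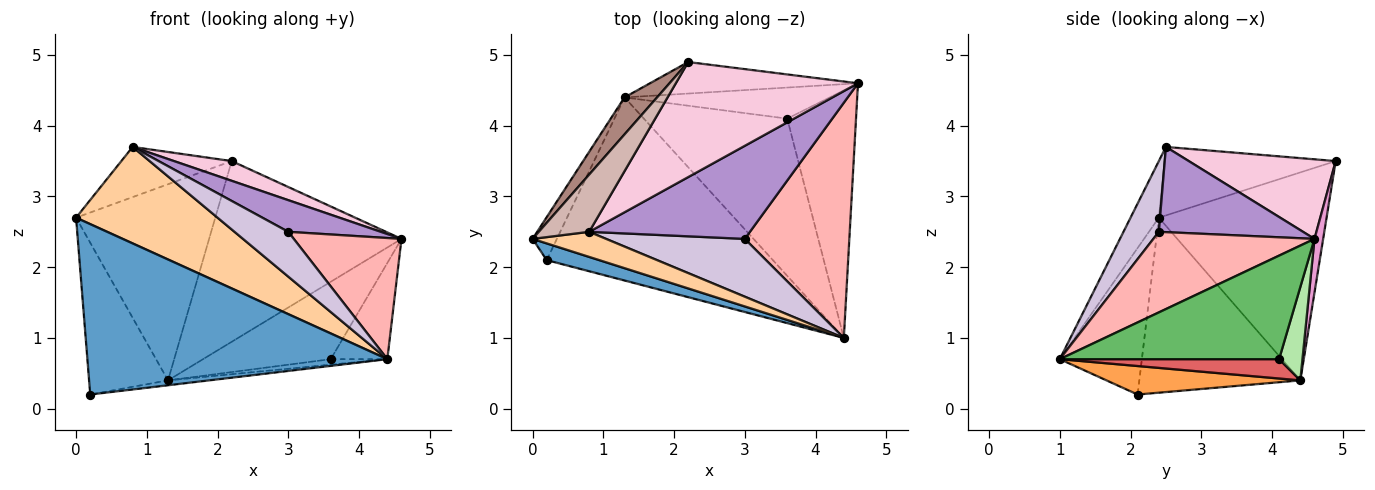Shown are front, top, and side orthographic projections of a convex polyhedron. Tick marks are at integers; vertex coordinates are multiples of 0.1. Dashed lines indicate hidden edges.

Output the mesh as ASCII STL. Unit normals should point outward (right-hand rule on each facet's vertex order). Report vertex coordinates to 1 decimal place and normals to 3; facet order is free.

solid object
 facet normal -0.263 -0.960 0.094
  outer loop
   vertex 0.2 2.1 0.2
   vertex 4.4 1.0 0.7
   vertex 0.0 2.4 2.7
  endloop
 endfacet
 facet normal -0.891 0.437 -0.124
  outer loop
   vertex 1.3 4.4 0.4
   vertex 0.2 2.1 0.2
   vertex 0.0 2.4 2.7
  endloop
 endfacet
 facet normal 0.125 0.026 -0.992
  outer loop
   vertex 1.3 4.4 0.4
   vertex 4.4 1.0 0.7
   vertex 0.2 2.1 0.2
  endloop
 endfacet
 facet normal -0.190 -0.950 0.247
  outer loop
   vertex 0.8 2.5 3.7
   vertex 0.0 2.4 2.7
   vertex 4.4 1.0 0.7
  endloop
 endfacet
 facet normal 0.814 0.210 -0.541
  outer loop
   vertex 3.6 4.1 0.7
   vertex 4.6 4.6 2.4
   vertex 4.4 1.0 0.7
  endloop
 endfacet
 facet normal 0.167 0.915 -0.367
  outer loop
   vertex 3.6 4.1 0.7
   vertex 1.3 4.4 0.4
   vertex 4.6 4.6 2.4
  endloop
 endfacet
 facet normal 0.134 0.034 -0.990
  outer loop
   vertex 3.6 4.1 0.7
   vertex 4.4 1.0 0.7
   vertex 1.3 4.4 0.4
  endloop
 endfacet
 facet normal 0.565 -0.378 0.733
  outer loop
   vertex 3.0 2.4 2.5
   vertex 4.4 1.0 0.7
   vertex 4.6 4.6 2.4
  endloop
 endfacet
 facet normal 0.448 -0.288 0.846
  outer loop
   vertex 3.0 2.4 2.5
   vertex 4.6 4.6 2.4
   vertex 0.8 2.5 3.7
  endloop
 endfacet
 facet normal 0.374 -0.568 0.733
  outer loop
   vertex 3.0 2.4 2.5
   vertex 0.8 2.5 3.7
   vertex 4.4 1.0 0.7
  endloop
 endfacet
 facet normal -0.764 0.634 0.120
  outer loop
   vertex 2.2 4.9 3.5
   vertex 1.3 4.4 0.4
   vertex 0.0 2.4 2.7
  endloop
 endfacet
 facet normal -0.715 0.461 0.526
  outer loop
   vertex 2.2 4.9 3.5
   vertex 0.0 2.4 2.7
   vertex 0.8 2.5 3.7
  endloop
 endfacet
 facet normal 0.044 0.984 -0.172
  outer loop
   vertex 2.2 4.9 3.5
   vertex 4.6 4.6 2.4
   vertex 1.3 4.4 0.4
  endloop
 endfacet
 facet normal 0.395 -0.155 0.905
  outer loop
   vertex 2.2 4.9 3.5
   vertex 0.8 2.5 3.7
   vertex 4.6 4.6 2.4
  endloop
 endfacet
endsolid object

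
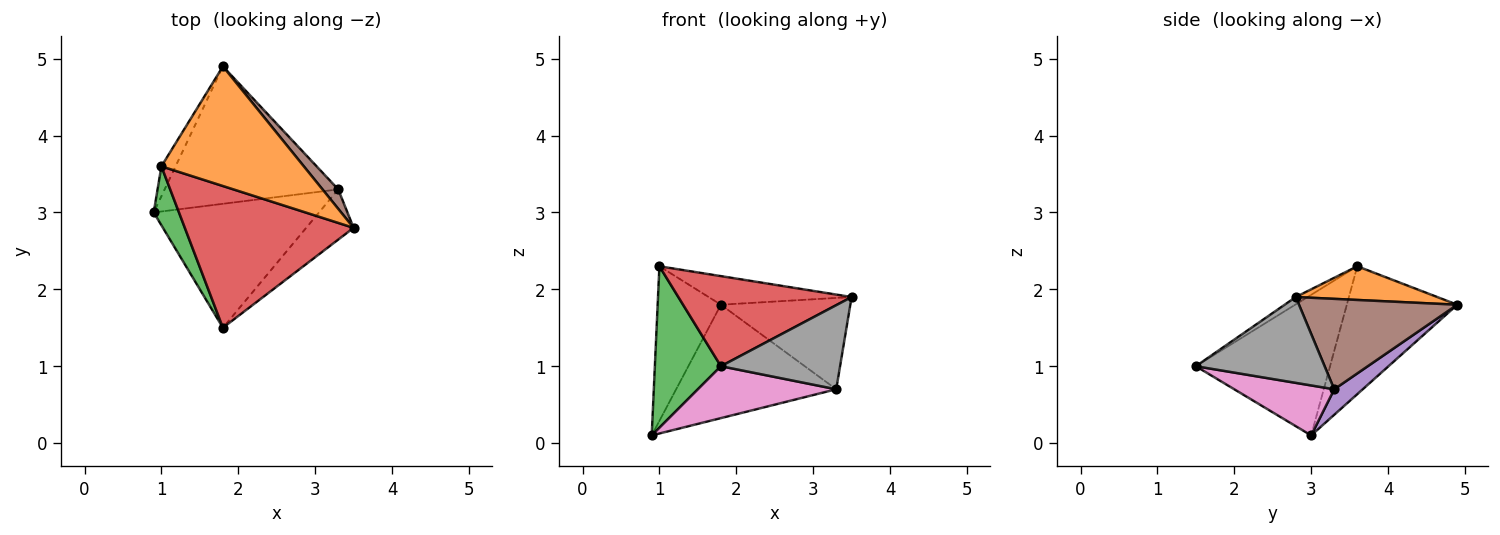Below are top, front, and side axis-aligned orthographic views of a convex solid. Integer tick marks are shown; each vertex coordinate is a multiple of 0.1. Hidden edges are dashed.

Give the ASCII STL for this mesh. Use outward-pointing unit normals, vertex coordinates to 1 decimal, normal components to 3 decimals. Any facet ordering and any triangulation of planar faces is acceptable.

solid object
 facet normal -0.864 0.495 -0.096
  outer loop
   vertex 1.0 3.6 2.3
   vertex 1.8 4.9 1.8
   vertex 0.9 3.0 0.1
  endloop
 endfacet
 facet normal 0.224 0.227 0.948
  outer loop
   vertex 1.0 3.6 2.3
   vertex 3.5 2.8 1.9
   vertex 1.8 4.9 1.8
  endloop
 endfacet
 facet normal -0.886 -0.436 0.159
  outer loop
   vertex 1.8 1.5 1.0
   vertex 1.0 3.6 2.3
   vertex 0.9 3.0 0.1
  endloop
 endfacet
 facet normal -0.037 -0.536 0.843
  outer loop
   vertex 1.8 1.5 1.0
   vertex 3.5 2.8 1.9
   vertex 1.0 3.6 2.3
  endloop
 endfacet
 facet normal 0.113 0.632 -0.766
  outer loop
   vertex 3.3 3.3 0.7
   vertex 0.9 3.0 0.1
   vertex 1.8 4.9 1.8
  endloop
 endfacet
 facet normal 0.767 0.627 0.134
  outer loop
   vertex 3.3 3.3 0.7
   vertex 1.8 4.9 1.8
   vertex 3.5 2.8 1.9
  endloop
 endfacet
 facet normal 0.269 -0.372 -0.889
  outer loop
   vertex 3.3 3.3 0.7
   vertex 1.8 1.5 1.0
   vertex 0.9 3.0 0.1
  endloop
 endfacet
 facet normal 0.680 -0.629 -0.376
  outer loop
   vertex 3.3 3.3 0.7
   vertex 3.5 2.8 1.9
   vertex 1.8 1.5 1.0
  endloop
 endfacet
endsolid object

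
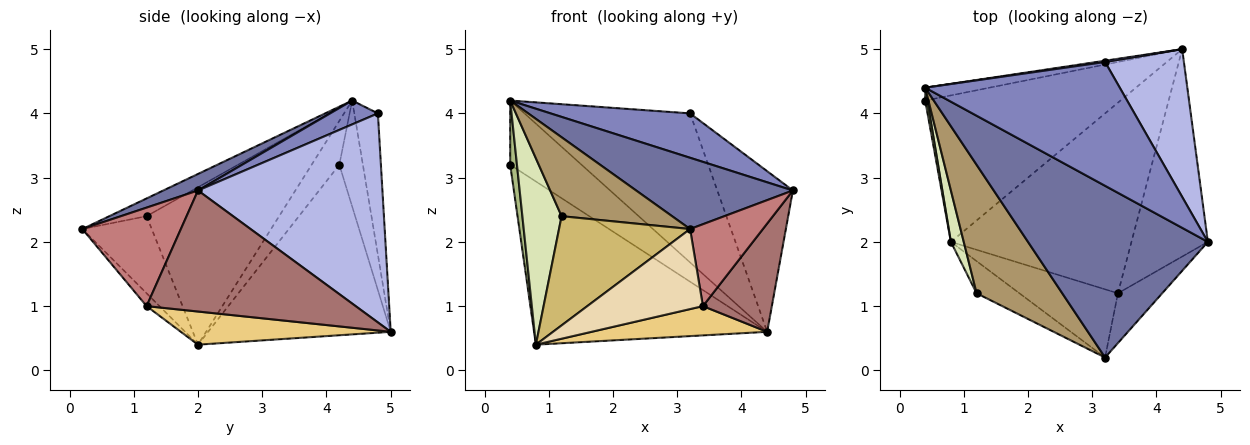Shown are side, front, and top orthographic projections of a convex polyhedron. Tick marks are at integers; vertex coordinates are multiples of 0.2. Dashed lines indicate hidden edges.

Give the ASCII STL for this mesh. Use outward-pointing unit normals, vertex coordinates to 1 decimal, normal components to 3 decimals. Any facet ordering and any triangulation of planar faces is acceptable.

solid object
 facet normal 0.085 -0.382 0.920
  outer loop
   vertex 3.2 0.2 2.2
   vertex 4.8 2.0 2.8
   vertex 0.4 4.4 4.2
  endloop
 endfacet
 facet normal 0.115 -0.335 0.935
  outer loop
   vertex 3.2 4.8 4.0
   vertex 0.4 4.4 4.2
   vertex 4.8 2.0 2.8
  endloop
 endfacet
 facet normal -0.141 0.990 0.009
  outer loop
   vertex 3.2 4.8 4.0
   vertex 4.4 5.0 0.6
   vertex 0.4 4.4 4.2
  endloop
 endfacet
 facet normal 0.874 0.358 0.329
  outer loop
   vertex 3.2 4.8 4.0
   vertex 4.8 2.0 2.8
   vertex 4.4 5.0 0.6
  endloop
 endfacet
 facet normal -0.308 0.933 -0.187
  outer loop
   vertex 0.4 4.2 3.2
   vertex 0.4 4.4 4.2
   vertex 4.4 5.0 0.6
  endloop
 endfacet
 facet normal -0.970 -0.237 0.047
  outer loop
   vertex 0.4 4.2 3.2
   vertex 0.8 2.0 0.4
   vertex 0.4 4.4 4.2
  endloop
 endfacet
 facet normal -0.504 0.643 -0.577
  outer loop
   vertex 0.4 4.2 3.2
   vertex 4.4 5.0 0.6
   vertex 0.8 2.0 0.4
  endloop
 endfacet
 facet normal -0.956 -0.283 0.078
  outer loop
   vertex 1.2 1.2 2.4
   vertex 0.4 4.4 4.2
   vertex 0.8 2.0 0.4
  endloop
 endfacet
 facet normal -0.174 -0.515 0.839
  outer loop
   vertex 1.2 1.2 2.4
   vertex 3.2 0.2 2.2
   vertex 0.4 4.4 4.2
  endloop
 endfacet
 facet normal -0.453 -0.855 -0.252
  outer loop
   vertex 1.2 1.2 2.4
   vertex 0.8 2.0 0.4
   vertex 3.2 0.2 2.2
  endloop
 endfacet
 facet normal 0.178 -0.149 -0.973
  outer loop
   vertex 3.4 1.2 1.0
   vertex 0.8 2.0 0.4
   vertex 4.4 5.0 0.6
  endloop
 endfacet
 facet normal -0.084 -0.759 -0.646
  outer loop
   vertex 3.4 1.2 1.0
   vertex 3.2 0.2 2.2
   vertex 0.8 2.0 0.4
  endloop
 endfacet
 facet normal 0.815 -0.268 -0.514
  outer loop
   vertex 3.4 1.2 1.0
   vertex 4.4 5.0 0.6
   vertex 4.8 2.0 2.8
  endloop
 endfacet
 facet normal 0.756 -0.559 -0.340
  outer loop
   vertex 3.4 1.2 1.0
   vertex 4.8 2.0 2.8
   vertex 3.2 0.2 2.2
  endloop
 endfacet
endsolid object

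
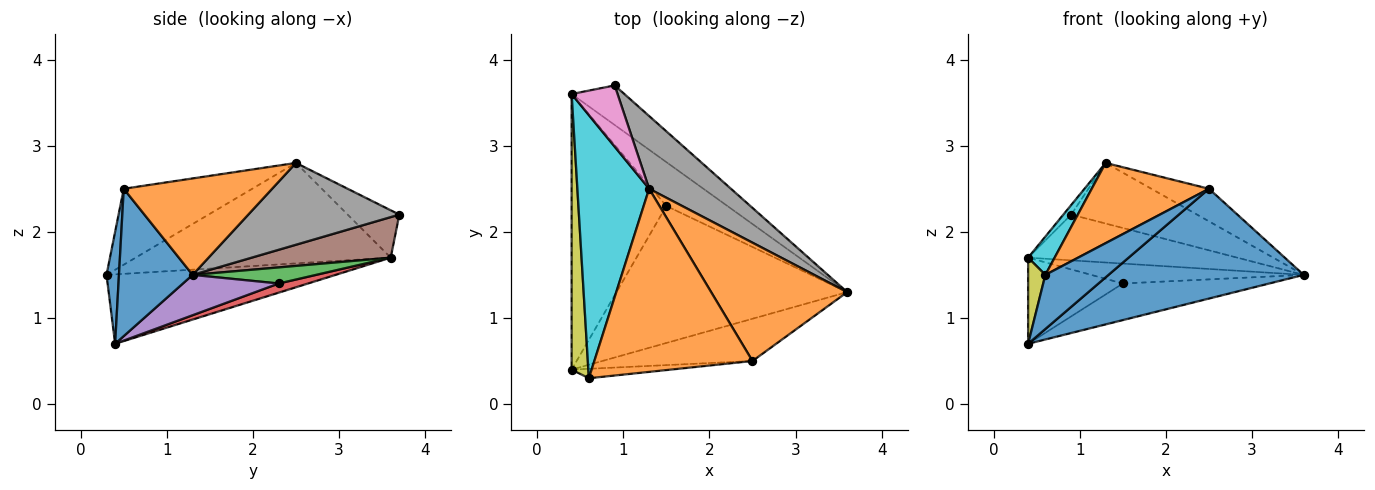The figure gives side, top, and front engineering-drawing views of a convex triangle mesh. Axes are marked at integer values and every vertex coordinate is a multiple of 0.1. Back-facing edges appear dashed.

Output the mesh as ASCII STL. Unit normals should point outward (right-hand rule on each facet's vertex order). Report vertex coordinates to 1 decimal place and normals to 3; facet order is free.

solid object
 facet normal 0.332 -0.880 -0.339
  outer loop
   vertex 2.5 0.5 2.5
   vertex 0.4 0.4 0.7
   vertex 3.6 1.3 1.5
  endloop
 endfacet
 facet normal 0.564 0.219 0.796
  outer loop
   vertex 2.5 0.5 2.5
   vertex 3.6 1.3 1.5
   vertex 1.3 2.5 2.8
  endloop
 endfacet
 facet normal 0.234 0.402 -0.885
  outer loop
   vertex 1.5 2.3 1.4
   vertex 0.4 3.6 1.7
   vertex 3.6 1.3 1.5
  endloop
 endfacet
 facet normal 0.092 0.297 -0.950
  outer loop
   vertex 1.5 2.3 1.4
   vertex 0.4 0.4 0.7
   vertex 0.4 3.6 1.7
  endloop
 endfacet
 facet normal 0.167 0.255 -0.953
  outer loop
   vertex 1.5 2.3 1.4
   vertex 3.6 1.3 1.5
   vertex 0.4 0.4 0.7
  endloop
 endfacet
 facet normal 0.449 0.676 -0.584
  outer loop
   vertex 0.9 3.7 2.2
   vertex 3.6 1.3 1.5
   vertex 0.4 3.6 1.7
  endloop
 endfacet
 facet normal -0.714 0.108 0.692
  outer loop
   vertex 0.9 3.7 2.2
   vertex 0.4 3.6 1.7
   vertex 1.3 2.5 2.8
  endloop
 endfacet
 facet normal 0.609 0.508 0.609
  outer loop
   vertex 0.9 3.7 2.2
   vertex 1.3 2.5 2.8
   vertex 3.6 1.3 1.5
  endloop
 endfacet
 facet normal -0.970 -0.073 0.233
  outer loop
   vertex 0.6 0.3 1.5
   vertex 0.4 3.6 1.7
   vertex 0.4 0.4 0.7
  endloop
 endfacet
 facet normal -0.811 -0.084 0.579
  outer loop
   vertex 0.6 0.3 1.5
   vertex 1.3 2.5 2.8
   vertex 0.4 3.6 1.7
  endloop
 endfacet
 facet normal 0.190 -0.967 -0.169
  outer loop
   vertex 0.6 0.3 1.5
   vertex 0.4 0.4 0.7
   vertex 2.5 0.5 2.5
  endloop
 endfacet
 facet normal -0.403 -0.367 0.838
  outer loop
   vertex 0.6 0.3 1.5
   vertex 2.5 0.5 2.5
   vertex 1.3 2.5 2.8
  endloop
 endfacet
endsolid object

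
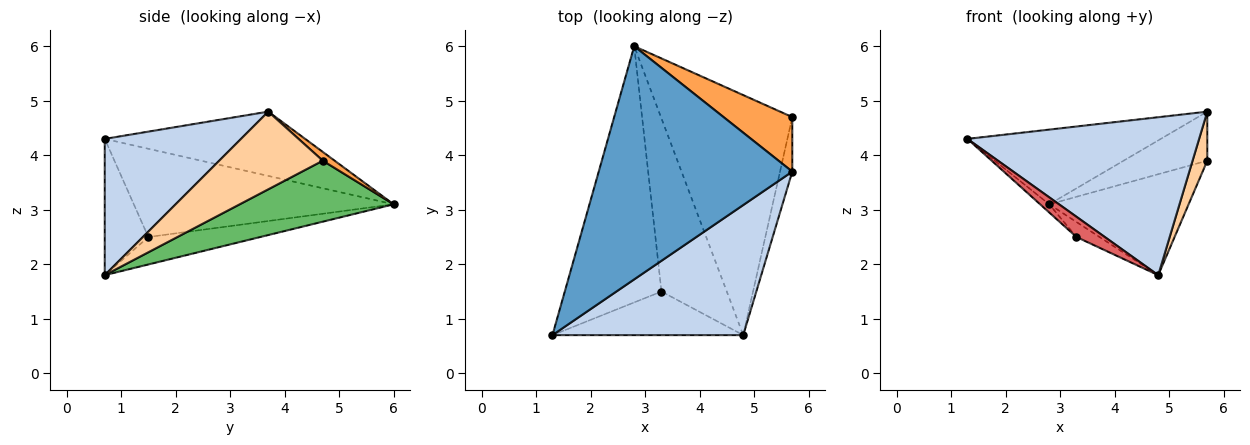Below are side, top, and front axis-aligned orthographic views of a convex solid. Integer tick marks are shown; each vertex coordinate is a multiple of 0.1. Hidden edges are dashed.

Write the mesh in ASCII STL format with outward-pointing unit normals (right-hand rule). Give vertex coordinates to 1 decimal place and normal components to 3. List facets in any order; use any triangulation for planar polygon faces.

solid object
 facet normal -0.302 0.291 0.908
  outer loop
   vertex 2.8 6.0 3.1
   vertex 1.3 0.7 4.3
   vertex 5.7 3.7 4.8
  endloop
 endfacet
 facet normal 0.413 -0.703 0.579
  outer loop
   vertex 4.8 0.7 1.8
   vertex 5.7 3.7 4.8
   vertex 1.3 0.7 4.3
  endloop
 endfacet
 facet normal 0.094 0.666 0.740
  outer loop
   vertex 5.7 4.7 3.9
   vertex 2.8 6.0 3.1
   vertex 5.7 3.7 4.8
  endloop
 endfacet
 facet normal 0.978 -0.139 -0.154
  outer loop
   vertex 5.7 4.7 3.9
   vertex 5.7 3.7 4.8
   vertex 4.8 0.7 1.8
  endloop
 endfacet
 facet normal 0.394 0.356 -0.847
  outer loop
   vertex 5.7 4.7 3.9
   vertex 4.8 0.7 1.8
   vertex 2.8 6.0 3.1
  endloop
 endfacet
 facet normal -0.674 0.024 -0.738
  outer loop
   vertex 3.3 1.5 2.5
   vertex 1.3 0.7 4.3
   vertex 2.8 6.0 3.1
  endloop
 endfacet
 facet normal -0.544 -0.353 -0.761
  outer loop
   vertex 3.3 1.5 2.5
   vertex 4.8 0.7 1.8
   vertex 1.3 0.7 4.3
  endloop
 endfacet
 facet normal -0.386 0.080 -0.919
  outer loop
   vertex 3.3 1.5 2.5
   vertex 2.8 6.0 3.1
   vertex 4.8 0.7 1.8
  endloop
 endfacet
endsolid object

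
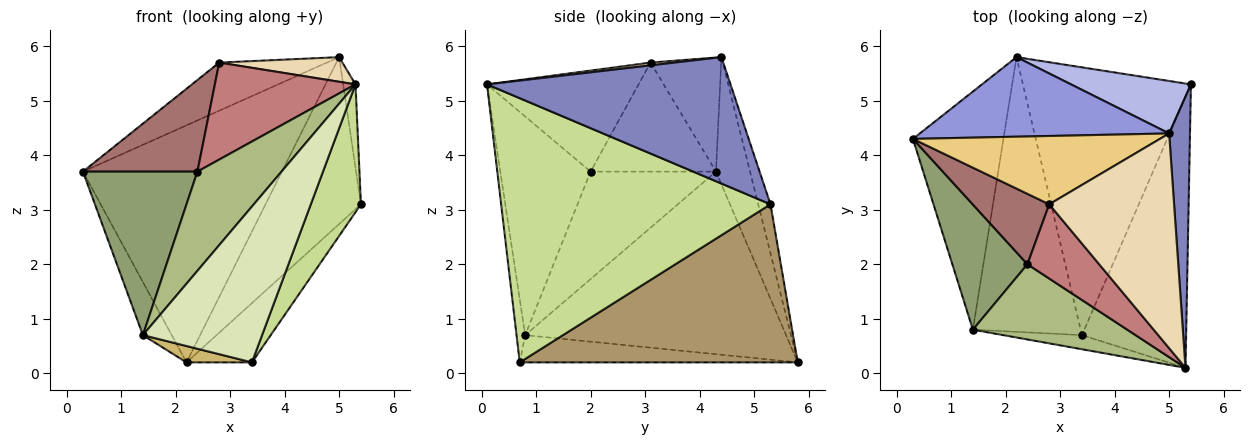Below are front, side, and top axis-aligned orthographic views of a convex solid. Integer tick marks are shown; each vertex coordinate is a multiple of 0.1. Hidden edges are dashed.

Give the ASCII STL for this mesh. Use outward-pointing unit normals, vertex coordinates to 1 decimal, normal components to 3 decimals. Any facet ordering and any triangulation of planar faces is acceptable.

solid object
 facet normal -0.892 0.098 -0.442
  outer loop
   vertex 1.4 0.8 0.7
   vertex 0.3 4.3 3.7
   vertex 2.2 5.8 0.2
  endloop
 endfacet
 facet normal 0.985 0.050 0.163
  outer loop
   vertex 5.0 4.4 5.8
   vertex 5.3 0.1 5.3
   vertex 5.4 5.3 3.1
  endloop
 endfacet
 facet normal -0.160 0.936 0.314
  outer loop
   vertex 5.0 4.4 5.8
   vertex 2.2 5.8 0.2
   vertex 0.3 4.3 3.7
  endloop
 endfacet
 facet normal -0.122 0.947 0.298
  outer loop
   vertex 5.0 4.4 5.8
   vertex 5.4 5.3 3.1
   vertex 2.2 5.8 0.2
  endloop
 endfacet
 facet normal -0.656 -0.599 0.458
  outer loop
   vertex 2.4 2.0 3.7
   vertex 0.3 4.3 3.7
   vertex 1.4 0.8 0.7
  endloop
 endfacet
 facet normal -0.650 -0.606 0.459
  outer loop
   vertex 2.4 2.0 3.7
   vertex 1.4 0.8 0.7
   vertex 5.3 0.1 5.3
  endloop
 endfacet
 facet normal 0.917 -0.171 -0.362
  outer loop
   vertex 3.4 0.7 0.2
   vertex 5.4 5.3 3.1
   vertex 5.3 0.1 5.3
  endloop
 endfacet
 facet normal -0.072 -0.993 -0.090
  outer loop
   vertex 3.4 0.7 0.2
   vertex 5.3 0.1 5.3
   vertex 1.4 0.8 0.7
  endloop
 endfacet
 facet normal 0.676 0.159 -0.719
  outer loop
   vertex 3.4 0.7 0.2
   vertex 2.2 5.8 0.2
   vertex 5.4 5.3 3.1
  endloop
 endfacet
 facet normal -0.245 -0.058 -0.968
  outer loop
   vertex 3.4 0.7 0.2
   vertex 1.4 0.8 0.7
   vertex 2.2 5.8 0.2
  endloop
 endfacet
 facet normal -0.353 0.539 0.765
  outer loop
   vertex 2.8 3.1 5.7
   vertex 5.0 4.4 5.8
   vertex 0.3 4.3 3.7
  endloop
 endfacet
 facet normal 0.022 -0.114 0.993
  outer loop
   vertex 2.8 3.1 5.7
   vertex 5.3 0.1 5.3
   vertex 5.0 4.4 5.8
  endloop
 endfacet
 facet normal -0.656 -0.599 0.460
  outer loop
   vertex 2.8 3.1 5.7
   vertex 0.3 4.3 3.7
   vertex 2.4 2.0 3.7
  endloop
 endfacet
 facet normal -0.650 -0.603 0.462
  outer loop
   vertex 2.8 3.1 5.7
   vertex 2.4 2.0 3.7
   vertex 5.3 0.1 5.3
  endloop
 endfacet
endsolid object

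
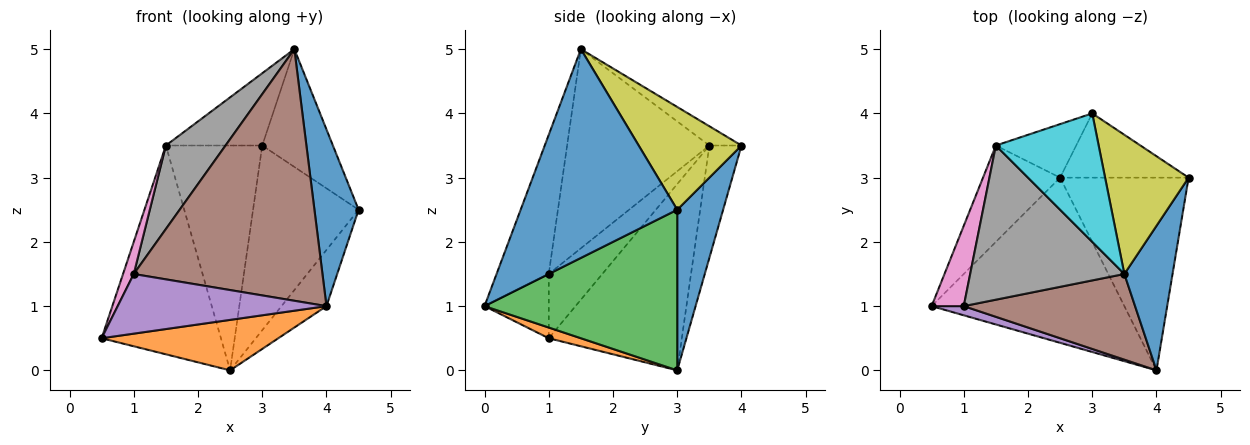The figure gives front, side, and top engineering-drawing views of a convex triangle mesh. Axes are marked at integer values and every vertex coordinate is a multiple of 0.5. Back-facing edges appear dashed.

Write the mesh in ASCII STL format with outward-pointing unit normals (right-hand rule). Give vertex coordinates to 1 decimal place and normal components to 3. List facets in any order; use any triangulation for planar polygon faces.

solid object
 facet normal 0.940 -0.265 0.217
  outer loop
   vertex 3.5 1.5 5.0
   vertex 4.0 0.0 1.0
   vertex 4.5 3.0 2.5
  endloop
 endfacet
 facet normal 0.053 -0.292 -0.955
  outer loop
   vertex 2.5 3.0 0.0
   vertex 4.0 0.0 1.0
   vertex 0.5 1.0 0.5
  endloop
 endfacet
 facet normal 0.768 0.179 -0.615
  outer loop
   vertex 2.5 3.0 0.0
   vertex 4.5 3.0 2.5
   vertex 4.0 0.0 1.0
  endloop
 endfacet
 facet normal -0.712 0.638 -0.294
  outer loop
   vertex 2.5 3.0 0.0
   vertex 0.5 1.0 0.5
   vertex 1.5 3.5 3.5
  endloop
 endfacet
 facet normal -0.291 -0.946 0.145
  outer loop
   vertex 1.0 1.0 1.5
   vertex 0.5 1.0 0.5
   vertex 4.0 0.0 1.0
  endloop
 endfacet
 facet normal -0.253 -0.916 0.312
  outer loop
   vertex 1.0 1.0 1.5
   vertex 4.0 0.0 1.0
   vertex 3.5 1.5 5.0
  endloop
 endfacet
 facet normal -0.880 -0.176 0.440
  outer loop
   vertex 1.0 1.0 1.5
   vertex 1.5 3.5 3.5
   vertex 0.5 1.0 0.5
  endloop
 endfacet
 facet normal -0.751 -0.315 0.581
  outer loop
   vertex 1.0 1.0 1.5
   vertex 3.5 1.5 5.0
   vertex 1.5 3.5 3.5
  endloop
 endfacet
 facet normal 0.685 0.471 0.556
  outer loop
   vertex 3.0 4.0 3.5
   vertex 3.5 1.5 5.0
   vertex 4.5 3.0 2.5
  endloop
 endfacet
 facet normal -0.161 0.484 0.860
  outer loop
   vertex 3.0 4.0 3.5
   vertex 1.5 3.5 3.5
   vertex 3.5 1.5 5.0
  endloop
 endfacet
 facet normal 0.380 0.874 -0.304
  outer loop
   vertex 3.0 4.0 3.5
   vertex 4.5 3.0 2.5
   vertex 2.5 3.0 0.0
  endloop
 endfacet
 facet normal -0.308 0.925 -0.220
  outer loop
   vertex 3.0 4.0 3.5
   vertex 2.5 3.0 0.0
   vertex 1.5 3.5 3.5
  endloop
 endfacet
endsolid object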